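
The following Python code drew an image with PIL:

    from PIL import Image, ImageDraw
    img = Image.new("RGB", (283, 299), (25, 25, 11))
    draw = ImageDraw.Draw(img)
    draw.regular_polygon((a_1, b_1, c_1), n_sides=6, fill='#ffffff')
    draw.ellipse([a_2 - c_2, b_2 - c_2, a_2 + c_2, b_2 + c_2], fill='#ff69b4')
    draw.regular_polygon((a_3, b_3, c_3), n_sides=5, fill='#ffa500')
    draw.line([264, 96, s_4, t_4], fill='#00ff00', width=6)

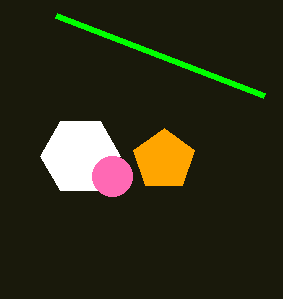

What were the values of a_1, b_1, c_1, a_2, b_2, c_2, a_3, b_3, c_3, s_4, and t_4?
a_1 = 80; b_1 = 156; c_1 = 40; a_2 = 112; b_2 = 176; c_2 = 20; a_3 = 164; b_3 = 160; c_3 = 32; s_4 = 56; t_4 = 16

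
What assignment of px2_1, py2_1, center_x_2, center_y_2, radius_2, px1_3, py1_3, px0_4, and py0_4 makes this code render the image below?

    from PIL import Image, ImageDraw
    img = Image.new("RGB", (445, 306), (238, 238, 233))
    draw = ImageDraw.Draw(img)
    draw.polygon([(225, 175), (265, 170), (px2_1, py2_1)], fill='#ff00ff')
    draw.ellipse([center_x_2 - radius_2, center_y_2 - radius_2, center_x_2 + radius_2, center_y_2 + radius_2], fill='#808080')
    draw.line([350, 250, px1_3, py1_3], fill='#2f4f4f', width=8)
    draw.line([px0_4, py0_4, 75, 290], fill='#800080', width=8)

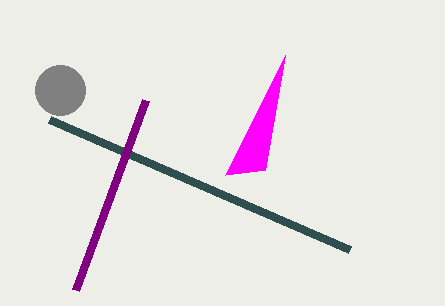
px2_1 = 285
py2_1 = 55
center_x_2 = 60
center_y_2 = 90
radius_2 = 25
px1_3 = 50
py1_3 = 120
px0_4 = 145
py0_4 = 100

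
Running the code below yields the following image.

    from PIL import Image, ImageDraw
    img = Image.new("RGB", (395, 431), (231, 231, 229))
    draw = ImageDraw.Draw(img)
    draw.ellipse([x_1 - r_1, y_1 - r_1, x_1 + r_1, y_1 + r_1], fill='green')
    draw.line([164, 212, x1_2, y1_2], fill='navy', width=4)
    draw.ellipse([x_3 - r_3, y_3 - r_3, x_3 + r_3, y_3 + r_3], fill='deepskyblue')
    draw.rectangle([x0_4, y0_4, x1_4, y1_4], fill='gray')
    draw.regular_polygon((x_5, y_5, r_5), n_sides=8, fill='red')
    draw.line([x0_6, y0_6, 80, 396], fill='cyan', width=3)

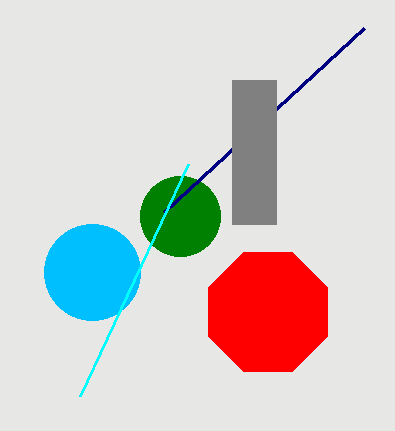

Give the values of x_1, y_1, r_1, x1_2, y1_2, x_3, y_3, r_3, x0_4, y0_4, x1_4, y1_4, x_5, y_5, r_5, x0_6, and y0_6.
x_1 = 180; y_1 = 216; r_1 = 40; x1_2 = 364; y1_2 = 28; x_3 = 92; y_3 = 272; r_3 = 48; x0_4 = 232; y0_4 = 80; x1_4 = 276; y1_4 = 224; x_5 = 268; y_5 = 312; r_5 = 64; x0_6 = 188; y0_6 = 164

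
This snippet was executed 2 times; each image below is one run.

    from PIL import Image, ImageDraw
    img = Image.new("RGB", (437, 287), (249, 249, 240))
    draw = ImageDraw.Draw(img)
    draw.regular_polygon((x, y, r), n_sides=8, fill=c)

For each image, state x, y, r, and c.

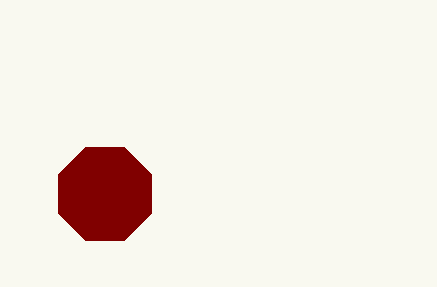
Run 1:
x = 105, y = 194, r = 50, c = 'maroon'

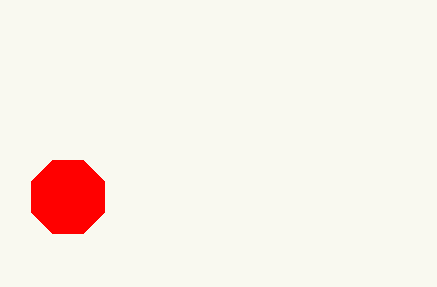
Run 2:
x = 68
y = 197
r = 40
c = 'red'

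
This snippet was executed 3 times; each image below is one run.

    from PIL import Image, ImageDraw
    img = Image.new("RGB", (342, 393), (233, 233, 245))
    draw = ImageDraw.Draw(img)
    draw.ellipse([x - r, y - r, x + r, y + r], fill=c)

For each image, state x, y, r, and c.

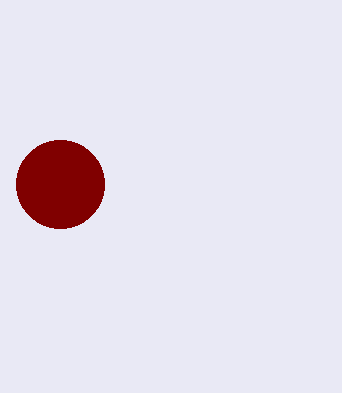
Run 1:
x = 60, y = 184, r = 44, c = 'maroon'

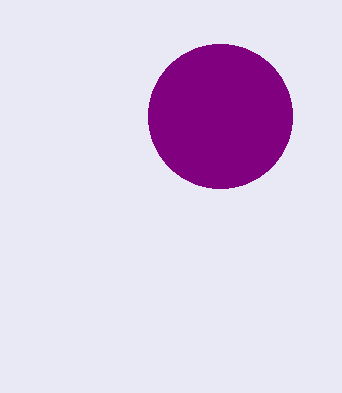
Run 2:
x = 220, y = 116, r = 72, c = 'purple'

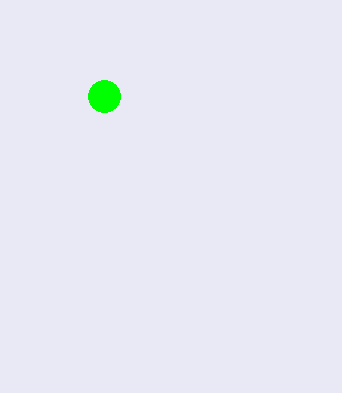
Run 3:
x = 104
y = 96
r = 16
c = 'lime'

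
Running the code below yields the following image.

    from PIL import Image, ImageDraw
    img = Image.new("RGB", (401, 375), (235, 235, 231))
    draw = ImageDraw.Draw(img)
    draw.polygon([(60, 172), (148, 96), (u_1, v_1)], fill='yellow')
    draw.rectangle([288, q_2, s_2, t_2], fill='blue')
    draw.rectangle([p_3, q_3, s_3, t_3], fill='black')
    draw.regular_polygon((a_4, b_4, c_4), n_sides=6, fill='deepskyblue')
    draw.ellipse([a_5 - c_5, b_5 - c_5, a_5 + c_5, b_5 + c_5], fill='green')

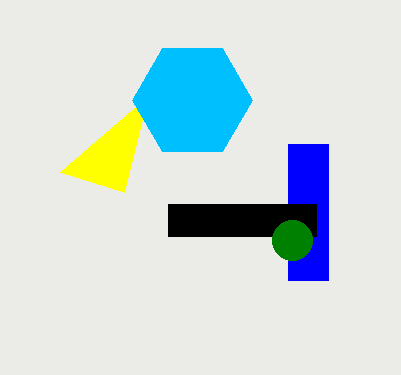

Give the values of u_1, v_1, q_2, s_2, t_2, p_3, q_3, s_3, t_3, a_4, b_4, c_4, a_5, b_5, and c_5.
u_1 = 124; v_1 = 192; q_2 = 144; s_2 = 328; t_2 = 280; p_3 = 168; q_3 = 204; s_3 = 316; t_3 = 236; a_4 = 192; b_4 = 100; c_4 = 60; a_5 = 292; b_5 = 240; c_5 = 20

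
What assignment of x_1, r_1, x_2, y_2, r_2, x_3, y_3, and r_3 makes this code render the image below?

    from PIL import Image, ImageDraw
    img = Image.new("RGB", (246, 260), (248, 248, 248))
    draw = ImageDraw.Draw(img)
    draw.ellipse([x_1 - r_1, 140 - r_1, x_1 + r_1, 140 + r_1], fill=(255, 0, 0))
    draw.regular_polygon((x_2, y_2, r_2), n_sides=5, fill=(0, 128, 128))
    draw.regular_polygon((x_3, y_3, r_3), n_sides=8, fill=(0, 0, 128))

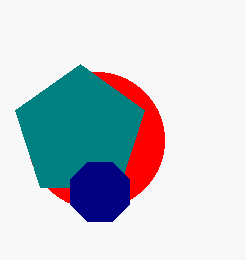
x_1 = 96, r_1 = 68, x_2 = 80, y_2 = 132, r_2 = 68, x_3 = 100, y_3 = 192, r_3 = 32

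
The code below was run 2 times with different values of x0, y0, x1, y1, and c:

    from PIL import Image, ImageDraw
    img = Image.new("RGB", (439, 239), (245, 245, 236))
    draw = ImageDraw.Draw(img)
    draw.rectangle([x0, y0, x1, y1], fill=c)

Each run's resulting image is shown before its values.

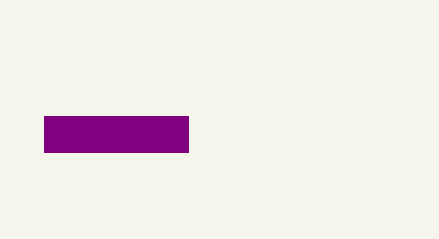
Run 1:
x0 = 44
y0 = 116
x1 = 188
y1 = 152
c = 'purple'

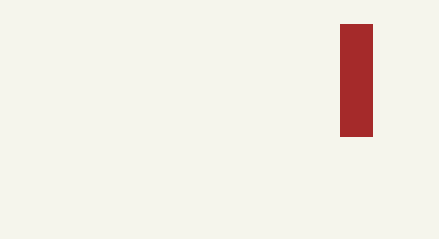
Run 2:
x0 = 340, y0 = 24, x1 = 372, y1 = 136, c = 'brown'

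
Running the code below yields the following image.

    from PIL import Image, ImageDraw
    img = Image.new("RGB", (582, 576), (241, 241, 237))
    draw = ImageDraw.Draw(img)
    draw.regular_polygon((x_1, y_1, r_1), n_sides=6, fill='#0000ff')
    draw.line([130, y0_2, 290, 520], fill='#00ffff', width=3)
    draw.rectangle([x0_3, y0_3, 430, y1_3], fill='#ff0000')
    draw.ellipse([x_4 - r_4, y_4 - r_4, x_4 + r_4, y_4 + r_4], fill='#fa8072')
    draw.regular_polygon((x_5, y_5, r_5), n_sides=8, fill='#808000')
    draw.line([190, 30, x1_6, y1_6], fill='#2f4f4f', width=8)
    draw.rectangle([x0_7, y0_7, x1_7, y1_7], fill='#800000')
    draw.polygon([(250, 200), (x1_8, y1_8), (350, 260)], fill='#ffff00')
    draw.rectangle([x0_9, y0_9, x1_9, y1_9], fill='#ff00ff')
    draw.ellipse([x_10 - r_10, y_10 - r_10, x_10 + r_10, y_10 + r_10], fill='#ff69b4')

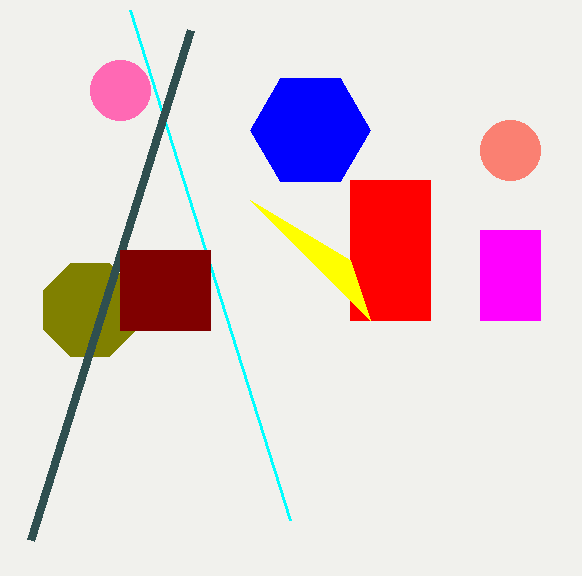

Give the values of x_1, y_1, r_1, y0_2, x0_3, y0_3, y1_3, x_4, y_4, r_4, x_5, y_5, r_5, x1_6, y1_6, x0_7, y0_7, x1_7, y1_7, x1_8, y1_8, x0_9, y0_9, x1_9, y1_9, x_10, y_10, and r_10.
x_1 = 310; y_1 = 130; r_1 = 60; y0_2 = 10; x0_3 = 350; y0_3 = 180; y1_3 = 320; x_4 = 510; y_4 = 150; r_4 = 30; x_5 = 90; y_5 = 310; r_5 = 50; x1_6 = 30; y1_6 = 540; x0_7 = 120; y0_7 = 250; x1_7 = 210; y1_7 = 330; x1_8 = 370; y1_8 = 320; x0_9 = 480; y0_9 = 230; x1_9 = 540; y1_9 = 320; x_10 = 120; y_10 = 90; r_10 = 30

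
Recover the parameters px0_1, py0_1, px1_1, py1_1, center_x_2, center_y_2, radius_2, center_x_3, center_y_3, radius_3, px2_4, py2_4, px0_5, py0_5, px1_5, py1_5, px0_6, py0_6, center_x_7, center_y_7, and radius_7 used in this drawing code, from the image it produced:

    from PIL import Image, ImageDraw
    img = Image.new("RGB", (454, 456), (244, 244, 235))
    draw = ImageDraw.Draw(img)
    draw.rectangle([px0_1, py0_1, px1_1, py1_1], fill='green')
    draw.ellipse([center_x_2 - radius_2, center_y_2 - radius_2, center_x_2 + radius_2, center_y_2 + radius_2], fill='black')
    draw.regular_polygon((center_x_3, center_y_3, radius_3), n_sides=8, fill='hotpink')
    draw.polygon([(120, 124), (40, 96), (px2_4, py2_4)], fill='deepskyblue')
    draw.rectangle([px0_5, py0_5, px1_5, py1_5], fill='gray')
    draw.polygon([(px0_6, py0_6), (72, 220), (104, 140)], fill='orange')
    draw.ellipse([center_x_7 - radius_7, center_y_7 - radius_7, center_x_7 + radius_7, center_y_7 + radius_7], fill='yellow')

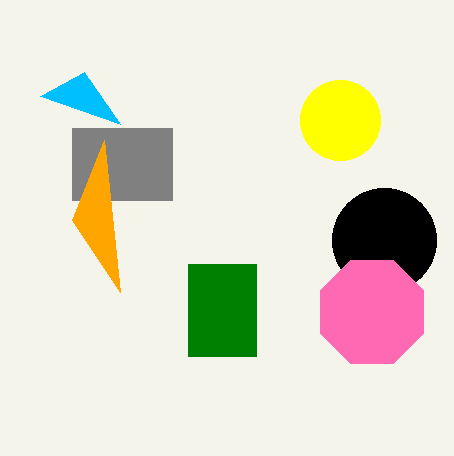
px0_1 = 188, py0_1 = 264, px1_1 = 256, py1_1 = 356, center_x_2 = 384, center_y_2 = 240, radius_2 = 52, center_x_3 = 372, center_y_3 = 312, radius_3 = 56, px2_4 = 84, py2_4 = 72, px0_5 = 72, py0_5 = 128, px1_5 = 172, py1_5 = 200, px0_6 = 120, py0_6 = 292, center_x_7 = 340, center_y_7 = 120, radius_7 = 40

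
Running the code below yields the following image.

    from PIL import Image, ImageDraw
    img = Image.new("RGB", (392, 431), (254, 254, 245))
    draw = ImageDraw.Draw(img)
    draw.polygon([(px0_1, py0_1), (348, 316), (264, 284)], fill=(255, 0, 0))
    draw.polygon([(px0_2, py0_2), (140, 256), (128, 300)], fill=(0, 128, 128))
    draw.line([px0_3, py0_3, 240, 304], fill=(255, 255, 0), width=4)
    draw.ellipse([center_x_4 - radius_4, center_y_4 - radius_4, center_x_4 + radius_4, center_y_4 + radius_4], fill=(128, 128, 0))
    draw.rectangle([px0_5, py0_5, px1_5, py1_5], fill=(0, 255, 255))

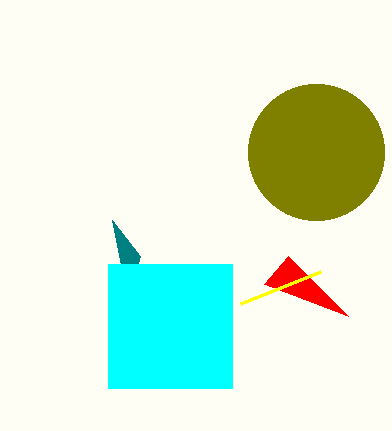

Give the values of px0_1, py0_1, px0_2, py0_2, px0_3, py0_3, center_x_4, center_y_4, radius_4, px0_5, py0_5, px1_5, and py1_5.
px0_1 = 288; py0_1 = 256; px0_2 = 112; py0_2 = 220; px0_3 = 320; py0_3 = 272; center_x_4 = 316; center_y_4 = 152; radius_4 = 68; px0_5 = 108; py0_5 = 264; px1_5 = 232; py1_5 = 388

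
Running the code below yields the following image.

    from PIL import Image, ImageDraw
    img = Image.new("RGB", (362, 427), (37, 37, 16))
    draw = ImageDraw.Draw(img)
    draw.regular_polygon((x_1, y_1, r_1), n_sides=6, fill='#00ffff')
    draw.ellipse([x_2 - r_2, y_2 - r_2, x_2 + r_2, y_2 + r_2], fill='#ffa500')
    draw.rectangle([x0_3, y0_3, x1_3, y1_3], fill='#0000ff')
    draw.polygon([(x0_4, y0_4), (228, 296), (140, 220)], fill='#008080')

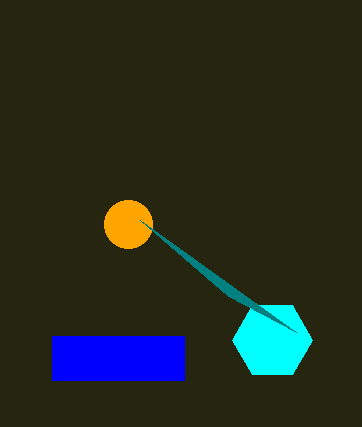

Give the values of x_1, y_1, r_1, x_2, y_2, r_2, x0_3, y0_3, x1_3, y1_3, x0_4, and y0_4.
x_1 = 272; y_1 = 340; r_1 = 40; x_2 = 128; y_2 = 224; r_2 = 24; x0_3 = 52; y0_3 = 336; x1_3 = 184; y1_3 = 380; x0_4 = 296; y0_4 = 332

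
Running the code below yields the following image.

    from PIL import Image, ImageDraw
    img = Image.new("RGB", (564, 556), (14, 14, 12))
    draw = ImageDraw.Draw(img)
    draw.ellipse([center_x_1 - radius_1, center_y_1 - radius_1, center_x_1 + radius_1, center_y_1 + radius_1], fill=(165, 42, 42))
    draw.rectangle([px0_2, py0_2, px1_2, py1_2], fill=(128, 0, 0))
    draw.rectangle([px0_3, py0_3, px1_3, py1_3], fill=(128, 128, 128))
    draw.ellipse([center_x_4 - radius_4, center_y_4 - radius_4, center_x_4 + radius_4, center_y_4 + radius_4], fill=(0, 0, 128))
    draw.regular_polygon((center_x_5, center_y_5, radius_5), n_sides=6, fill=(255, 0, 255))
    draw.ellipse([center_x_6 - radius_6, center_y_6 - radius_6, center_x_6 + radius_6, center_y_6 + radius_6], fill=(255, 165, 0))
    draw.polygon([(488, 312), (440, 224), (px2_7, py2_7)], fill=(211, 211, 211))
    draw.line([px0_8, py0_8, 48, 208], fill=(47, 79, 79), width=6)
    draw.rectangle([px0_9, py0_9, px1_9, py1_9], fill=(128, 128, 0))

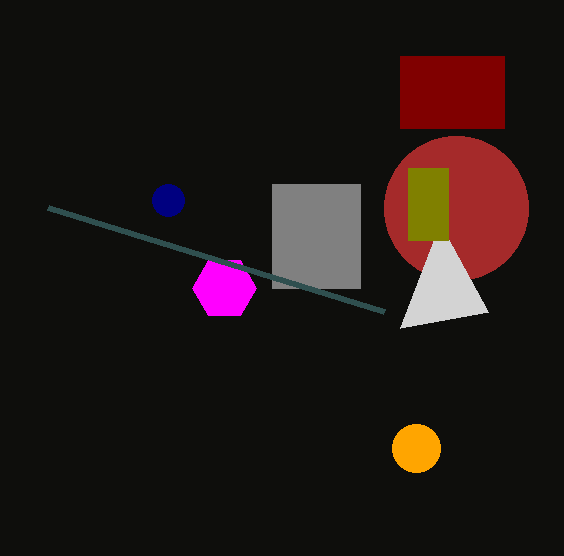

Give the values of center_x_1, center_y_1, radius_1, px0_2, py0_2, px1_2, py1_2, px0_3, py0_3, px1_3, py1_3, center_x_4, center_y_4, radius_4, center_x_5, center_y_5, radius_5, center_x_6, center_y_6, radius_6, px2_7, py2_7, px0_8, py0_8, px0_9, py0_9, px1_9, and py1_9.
center_x_1 = 456; center_y_1 = 208; radius_1 = 72; px0_2 = 400; py0_2 = 56; px1_2 = 504; py1_2 = 128; px0_3 = 272; py0_3 = 184; px1_3 = 360; py1_3 = 288; center_x_4 = 168; center_y_4 = 200; radius_4 = 16; center_x_5 = 224; center_y_5 = 288; radius_5 = 32; center_x_6 = 416; center_y_6 = 448; radius_6 = 24; px2_7 = 400; py2_7 = 328; px0_8 = 384; py0_8 = 312; px0_9 = 408; py0_9 = 168; px1_9 = 448; py1_9 = 240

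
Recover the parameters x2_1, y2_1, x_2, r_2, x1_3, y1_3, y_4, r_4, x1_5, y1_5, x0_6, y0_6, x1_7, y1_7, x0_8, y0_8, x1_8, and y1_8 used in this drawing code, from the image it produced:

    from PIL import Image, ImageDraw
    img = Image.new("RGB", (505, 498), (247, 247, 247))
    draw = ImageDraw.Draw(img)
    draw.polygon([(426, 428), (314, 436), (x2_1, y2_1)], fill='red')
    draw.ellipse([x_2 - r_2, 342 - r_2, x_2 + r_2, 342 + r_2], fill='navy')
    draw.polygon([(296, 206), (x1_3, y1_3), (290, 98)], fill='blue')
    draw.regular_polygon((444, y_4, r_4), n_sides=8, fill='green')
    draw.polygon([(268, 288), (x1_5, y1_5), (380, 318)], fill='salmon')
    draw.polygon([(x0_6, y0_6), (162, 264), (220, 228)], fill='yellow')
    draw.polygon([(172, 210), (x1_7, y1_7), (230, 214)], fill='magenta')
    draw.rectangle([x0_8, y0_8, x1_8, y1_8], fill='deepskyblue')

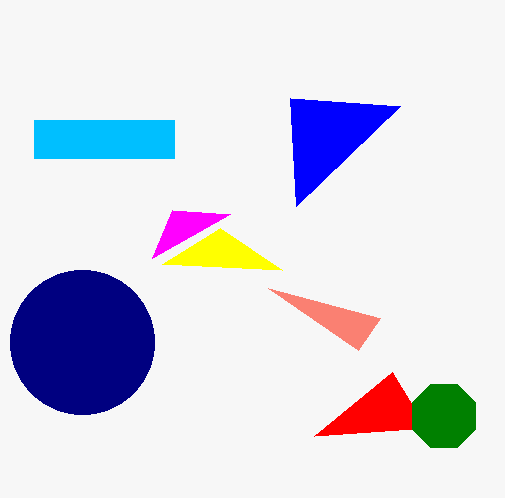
x2_1 = 392
y2_1 = 372
x_2 = 82
r_2 = 72
x1_3 = 400
y1_3 = 106
y_4 = 416
r_4 = 34
x1_5 = 358
y1_5 = 350
x0_6 = 282
y0_6 = 270
x1_7 = 152
y1_7 = 258
x0_8 = 34
y0_8 = 120
x1_8 = 174
y1_8 = 158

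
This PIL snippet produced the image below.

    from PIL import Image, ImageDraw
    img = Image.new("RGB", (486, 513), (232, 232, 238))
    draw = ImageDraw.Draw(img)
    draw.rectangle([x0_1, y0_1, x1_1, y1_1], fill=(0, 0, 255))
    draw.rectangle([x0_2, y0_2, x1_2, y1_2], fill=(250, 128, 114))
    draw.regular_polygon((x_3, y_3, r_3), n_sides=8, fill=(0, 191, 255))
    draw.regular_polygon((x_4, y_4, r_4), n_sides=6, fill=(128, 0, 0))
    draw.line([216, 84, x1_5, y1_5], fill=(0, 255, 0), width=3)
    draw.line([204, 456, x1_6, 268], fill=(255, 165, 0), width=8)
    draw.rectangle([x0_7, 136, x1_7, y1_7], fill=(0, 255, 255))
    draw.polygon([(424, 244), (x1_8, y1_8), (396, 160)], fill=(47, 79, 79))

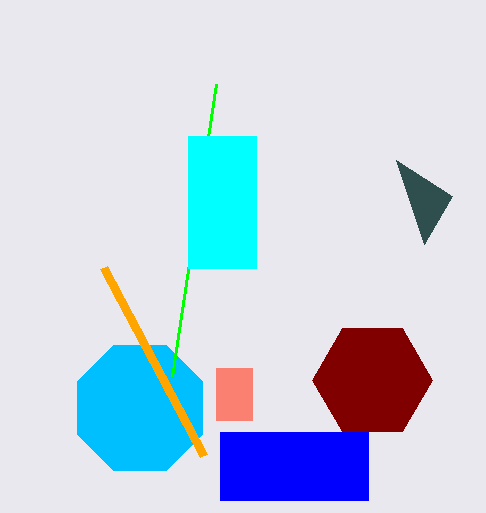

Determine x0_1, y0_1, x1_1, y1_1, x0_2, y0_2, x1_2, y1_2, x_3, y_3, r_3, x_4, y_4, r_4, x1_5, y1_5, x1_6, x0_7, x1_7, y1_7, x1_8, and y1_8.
x0_1 = 220
y0_1 = 432
x1_1 = 368
y1_1 = 500
x0_2 = 216
y0_2 = 368
x1_2 = 252
y1_2 = 420
x_3 = 140
y_3 = 408
r_3 = 68
x_4 = 372
y_4 = 380
r_4 = 60
x1_5 = 172
y1_5 = 376
x1_6 = 104
x0_7 = 188
x1_7 = 256
y1_7 = 268
x1_8 = 452
y1_8 = 196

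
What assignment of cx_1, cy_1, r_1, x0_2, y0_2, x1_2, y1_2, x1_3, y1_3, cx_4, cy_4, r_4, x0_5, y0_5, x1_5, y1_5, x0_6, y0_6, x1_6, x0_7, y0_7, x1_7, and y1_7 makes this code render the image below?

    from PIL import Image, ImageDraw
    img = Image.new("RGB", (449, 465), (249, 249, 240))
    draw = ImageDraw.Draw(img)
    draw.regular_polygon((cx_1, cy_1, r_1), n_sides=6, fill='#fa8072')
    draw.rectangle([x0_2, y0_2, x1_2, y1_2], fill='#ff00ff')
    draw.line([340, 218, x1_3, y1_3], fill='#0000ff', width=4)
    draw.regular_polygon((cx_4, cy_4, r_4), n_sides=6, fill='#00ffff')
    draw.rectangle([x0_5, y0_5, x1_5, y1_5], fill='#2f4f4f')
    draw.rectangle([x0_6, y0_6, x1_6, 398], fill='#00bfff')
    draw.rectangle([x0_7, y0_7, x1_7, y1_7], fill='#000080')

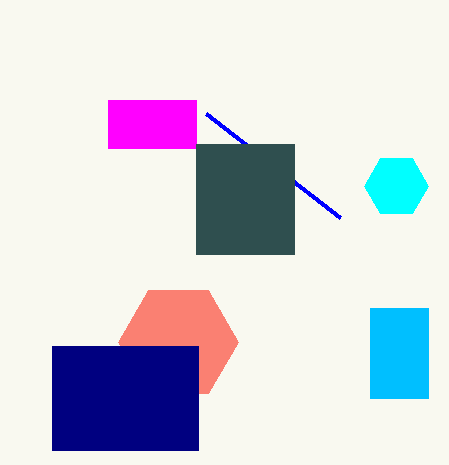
cx_1 = 178
cy_1 = 342
r_1 = 60
x0_2 = 108
y0_2 = 100
x1_2 = 196
y1_2 = 148
x1_3 = 206
y1_3 = 114
cx_4 = 396
cy_4 = 186
r_4 = 32
x0_5 = 196
y0_5 = 144
x1_5 = 294
y1_5 = 254
x0_6 = 370
y0_6 = 308
x1_6 = 428
x0_7 = 52
y0_7 = 346
x1_7 = 198
y1_7 = 450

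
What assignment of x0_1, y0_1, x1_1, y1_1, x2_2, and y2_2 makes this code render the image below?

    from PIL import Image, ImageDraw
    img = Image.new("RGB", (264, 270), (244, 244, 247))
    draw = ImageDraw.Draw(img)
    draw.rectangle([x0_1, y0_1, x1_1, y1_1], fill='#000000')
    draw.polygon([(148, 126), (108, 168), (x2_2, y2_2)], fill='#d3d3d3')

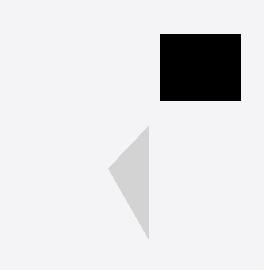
x0_1 = 160; y0_1 = 34; x1_1 = 240; y1_1 = 100; x2_2 = 148; y2_2 = 238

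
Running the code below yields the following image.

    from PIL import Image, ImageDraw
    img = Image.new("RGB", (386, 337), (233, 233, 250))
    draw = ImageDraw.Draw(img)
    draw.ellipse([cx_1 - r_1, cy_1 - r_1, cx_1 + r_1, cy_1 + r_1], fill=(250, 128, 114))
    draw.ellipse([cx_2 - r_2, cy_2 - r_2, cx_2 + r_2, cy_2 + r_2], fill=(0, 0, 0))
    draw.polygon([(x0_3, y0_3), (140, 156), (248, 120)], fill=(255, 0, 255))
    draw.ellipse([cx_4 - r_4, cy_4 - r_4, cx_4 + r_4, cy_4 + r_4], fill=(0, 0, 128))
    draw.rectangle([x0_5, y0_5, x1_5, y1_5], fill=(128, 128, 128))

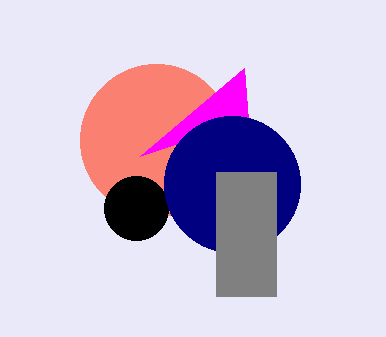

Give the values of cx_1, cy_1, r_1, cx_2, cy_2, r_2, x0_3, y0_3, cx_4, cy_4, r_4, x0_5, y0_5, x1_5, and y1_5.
cx_1 = 156, cy_1 = 140, r_1 = 76, cx_2 = 136, cy_2 = 208, r_2 = 32, x0_3 = 244, y0_3 = 68, cx_4 = 232, cy_4 = 184, r_4 = 68, x0_5 = 216, y0_5 = 172, x1_5 = 276, y1_5 = 296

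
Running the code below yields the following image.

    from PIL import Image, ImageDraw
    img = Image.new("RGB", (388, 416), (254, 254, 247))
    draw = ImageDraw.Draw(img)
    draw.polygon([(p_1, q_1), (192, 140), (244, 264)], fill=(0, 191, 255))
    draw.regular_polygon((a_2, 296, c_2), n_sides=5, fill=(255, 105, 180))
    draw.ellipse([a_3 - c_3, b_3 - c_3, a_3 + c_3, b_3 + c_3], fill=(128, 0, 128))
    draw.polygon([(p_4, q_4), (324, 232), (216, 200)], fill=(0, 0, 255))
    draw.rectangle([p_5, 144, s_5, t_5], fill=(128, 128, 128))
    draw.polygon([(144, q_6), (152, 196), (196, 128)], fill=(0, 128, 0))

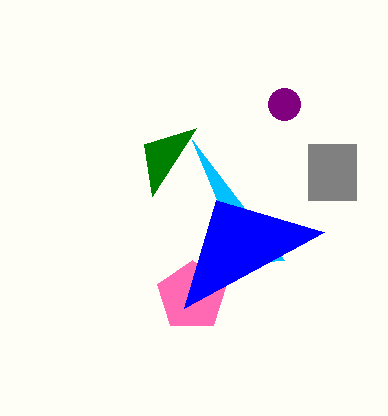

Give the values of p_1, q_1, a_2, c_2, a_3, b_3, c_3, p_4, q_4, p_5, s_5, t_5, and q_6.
p_1 = 284; q_1 = 260; a_2 = 192; c_2 = 36; a_3 = 284; b_3 = 104; c_3 = 16; p_4 = 184; q_4 = 308; p_5 = 308; s_5 = 356; t_5 = 200; q_6 = 144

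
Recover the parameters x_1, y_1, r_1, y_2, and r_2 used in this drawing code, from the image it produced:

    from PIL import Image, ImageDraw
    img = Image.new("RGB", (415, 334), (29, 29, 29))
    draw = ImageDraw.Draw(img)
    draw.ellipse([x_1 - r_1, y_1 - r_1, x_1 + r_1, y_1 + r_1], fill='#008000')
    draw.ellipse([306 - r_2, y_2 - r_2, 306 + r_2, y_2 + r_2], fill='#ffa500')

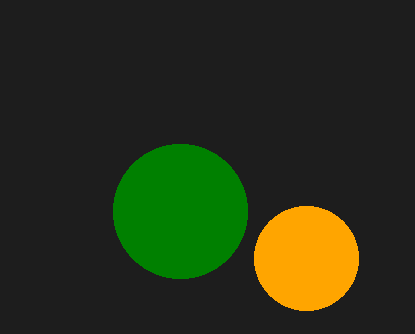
x_1 = 180; y_1 = 211; r_1 = 67; y_2 = 258; r_2 = 52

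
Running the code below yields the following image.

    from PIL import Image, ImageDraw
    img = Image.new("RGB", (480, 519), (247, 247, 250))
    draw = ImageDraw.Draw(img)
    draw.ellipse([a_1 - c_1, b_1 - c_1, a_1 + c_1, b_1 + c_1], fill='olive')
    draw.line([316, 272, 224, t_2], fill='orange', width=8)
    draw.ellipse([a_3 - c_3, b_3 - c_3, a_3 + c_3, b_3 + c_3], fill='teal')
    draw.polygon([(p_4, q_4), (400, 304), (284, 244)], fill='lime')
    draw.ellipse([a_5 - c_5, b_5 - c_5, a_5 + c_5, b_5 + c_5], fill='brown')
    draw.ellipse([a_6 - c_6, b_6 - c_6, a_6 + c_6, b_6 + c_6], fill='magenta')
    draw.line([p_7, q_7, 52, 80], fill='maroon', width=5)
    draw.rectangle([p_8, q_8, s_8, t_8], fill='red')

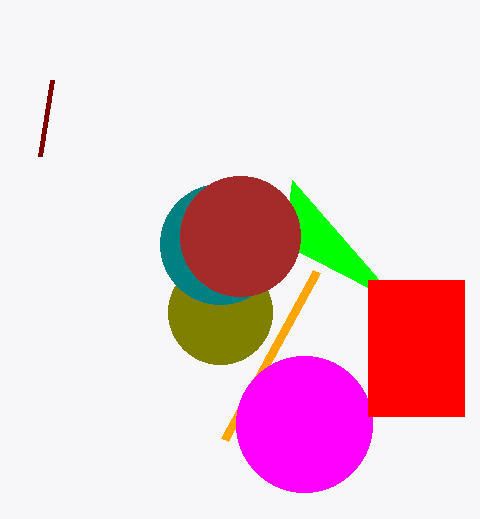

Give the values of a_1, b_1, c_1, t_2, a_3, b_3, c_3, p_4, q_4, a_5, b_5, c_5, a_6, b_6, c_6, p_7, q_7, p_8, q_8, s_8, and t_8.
a_1 = 220, b_1 = 312, c_1 = 52, t_2 = 440, a_3 = 220, b_3 = 244, c_3 = 60, p_4 = 292, q_4 = 180, a_5 = 240, b_5 = 236, c_5 = 60, a_6 = 304, b_6 = 424, c_6 = 68, p_7 = 40, q_7 = 156, p_8 = 368, q_8 = 280, s_8 = 464, t_8 = 416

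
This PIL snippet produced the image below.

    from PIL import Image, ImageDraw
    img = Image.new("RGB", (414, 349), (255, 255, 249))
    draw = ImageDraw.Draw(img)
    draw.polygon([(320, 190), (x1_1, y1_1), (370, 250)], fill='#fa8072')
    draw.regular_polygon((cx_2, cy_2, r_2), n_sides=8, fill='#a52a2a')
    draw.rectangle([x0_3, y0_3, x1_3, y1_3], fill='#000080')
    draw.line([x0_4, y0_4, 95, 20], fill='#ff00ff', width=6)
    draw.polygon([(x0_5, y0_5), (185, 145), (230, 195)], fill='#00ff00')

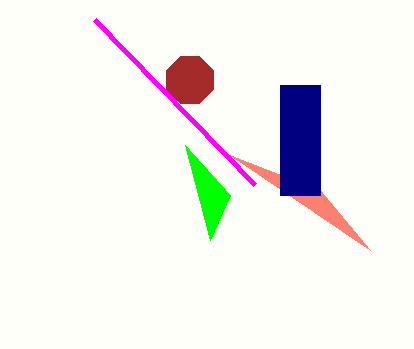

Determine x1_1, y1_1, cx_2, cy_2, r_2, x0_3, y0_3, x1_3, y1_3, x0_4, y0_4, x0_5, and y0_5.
x1_1 = 230; y1_1 = 155; cx_2 = 190; cy_2 = 80; r_2 = 25; x0_3 = 280; y0_3 = 85; x1_3 = 320; y1_3 = 195; x0_4 = 255; y0_4 = 185; x0_5 = 210; y0_5 = 240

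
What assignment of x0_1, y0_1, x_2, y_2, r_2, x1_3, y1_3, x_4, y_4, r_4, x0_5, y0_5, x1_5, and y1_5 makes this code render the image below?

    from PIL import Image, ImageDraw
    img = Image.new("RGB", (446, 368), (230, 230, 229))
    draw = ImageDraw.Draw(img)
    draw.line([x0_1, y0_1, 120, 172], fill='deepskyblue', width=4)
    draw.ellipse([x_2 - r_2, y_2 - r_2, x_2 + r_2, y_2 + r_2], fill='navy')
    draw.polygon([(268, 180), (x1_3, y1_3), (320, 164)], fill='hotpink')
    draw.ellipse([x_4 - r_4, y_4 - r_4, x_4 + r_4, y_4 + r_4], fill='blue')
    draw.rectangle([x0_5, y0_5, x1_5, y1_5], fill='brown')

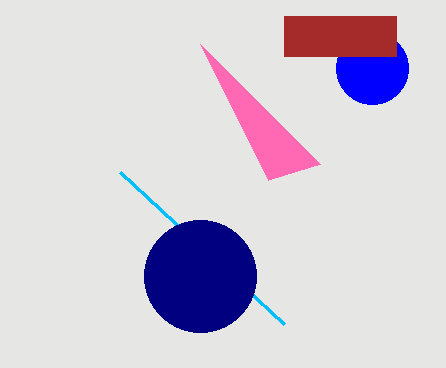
x0_1 = 284; y0_1 = 324; x_2 = 200; y_2 = 276; r_2 = 56; x1_3 = 200; y1_3 = 44; x_4 = 372; y_4 = 68; r_4 = 36; x0_5 = 284; y0_5 = 16; x1_5 = 396; y1_5 = 56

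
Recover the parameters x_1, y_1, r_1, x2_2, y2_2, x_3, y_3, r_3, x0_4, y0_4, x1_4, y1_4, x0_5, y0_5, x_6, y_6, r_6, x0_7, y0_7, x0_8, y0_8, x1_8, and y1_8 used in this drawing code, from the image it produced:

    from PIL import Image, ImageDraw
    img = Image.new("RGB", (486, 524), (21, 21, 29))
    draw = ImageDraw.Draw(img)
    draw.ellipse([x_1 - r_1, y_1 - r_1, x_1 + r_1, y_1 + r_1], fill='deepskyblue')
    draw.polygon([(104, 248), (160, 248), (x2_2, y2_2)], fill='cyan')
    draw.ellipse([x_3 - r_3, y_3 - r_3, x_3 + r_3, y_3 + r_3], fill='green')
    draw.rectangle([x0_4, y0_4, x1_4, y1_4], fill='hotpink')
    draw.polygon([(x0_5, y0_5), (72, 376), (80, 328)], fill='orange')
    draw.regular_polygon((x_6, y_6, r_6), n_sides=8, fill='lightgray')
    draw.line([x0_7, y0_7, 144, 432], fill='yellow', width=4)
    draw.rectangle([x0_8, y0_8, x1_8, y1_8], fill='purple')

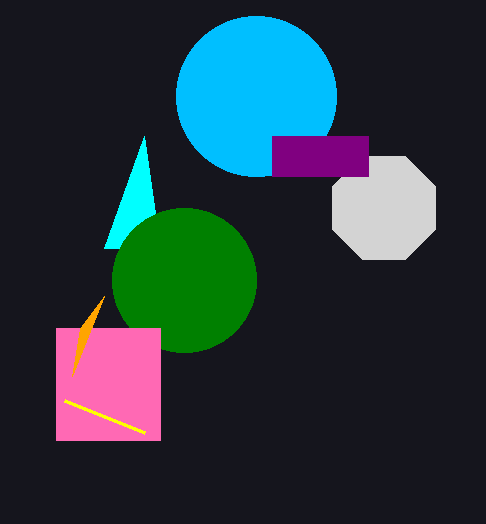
x_1 = 256, y_1 = 96, r_1 = 80, x2_2 = 144, y2_2 = 136, x_3 = 184, y_3 = 280, r_3 = 72, x0_4 = 56, y0_4 = 328, x1_4 = 160, y1_4 = 440, x0_5 = 104, y0_5 = 296, x_6 = 384, y_6 = 208, r_6 = 56, x0_7 = 64, y0_7 = 400, x0_8 = 272, y0_8 = 136, x1_8 = 368, y1_8 = 176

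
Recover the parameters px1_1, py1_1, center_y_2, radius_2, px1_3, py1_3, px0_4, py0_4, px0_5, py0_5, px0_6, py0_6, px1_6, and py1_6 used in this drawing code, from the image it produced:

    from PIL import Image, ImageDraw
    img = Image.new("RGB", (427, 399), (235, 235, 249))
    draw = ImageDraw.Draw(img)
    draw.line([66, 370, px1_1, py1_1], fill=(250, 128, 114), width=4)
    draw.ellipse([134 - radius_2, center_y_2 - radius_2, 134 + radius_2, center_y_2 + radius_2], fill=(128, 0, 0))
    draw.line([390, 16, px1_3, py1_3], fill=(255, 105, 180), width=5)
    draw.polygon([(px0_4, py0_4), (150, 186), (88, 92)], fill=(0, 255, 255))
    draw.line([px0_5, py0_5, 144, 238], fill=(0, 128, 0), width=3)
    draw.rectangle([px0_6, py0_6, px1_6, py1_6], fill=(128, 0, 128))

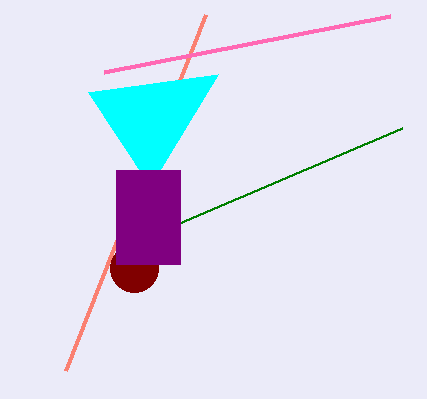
px1_1 = 206
py1_1 = 14
center_y_2 = 268
radius_2 = 24
px1_3 = 104
py1_3 = 72
px0_4 = 218
py0_4 = 74
px0_5 = 402
py0_5 = 128
px0_6 = 116
py0_6 = 170
px1_6 = 180
py1_6 = 264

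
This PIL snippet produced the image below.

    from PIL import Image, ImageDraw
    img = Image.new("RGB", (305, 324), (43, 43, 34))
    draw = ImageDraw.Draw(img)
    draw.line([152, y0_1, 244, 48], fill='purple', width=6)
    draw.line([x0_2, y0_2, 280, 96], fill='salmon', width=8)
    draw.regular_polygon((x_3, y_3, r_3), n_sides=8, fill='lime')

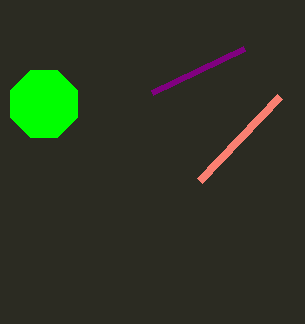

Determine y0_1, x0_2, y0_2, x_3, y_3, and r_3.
y0_1 = 92
x0_2 = 200
y0_2 = 180
x_3 = 44
y_3 = 104
r_3 = 36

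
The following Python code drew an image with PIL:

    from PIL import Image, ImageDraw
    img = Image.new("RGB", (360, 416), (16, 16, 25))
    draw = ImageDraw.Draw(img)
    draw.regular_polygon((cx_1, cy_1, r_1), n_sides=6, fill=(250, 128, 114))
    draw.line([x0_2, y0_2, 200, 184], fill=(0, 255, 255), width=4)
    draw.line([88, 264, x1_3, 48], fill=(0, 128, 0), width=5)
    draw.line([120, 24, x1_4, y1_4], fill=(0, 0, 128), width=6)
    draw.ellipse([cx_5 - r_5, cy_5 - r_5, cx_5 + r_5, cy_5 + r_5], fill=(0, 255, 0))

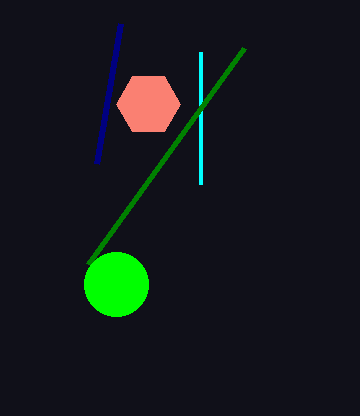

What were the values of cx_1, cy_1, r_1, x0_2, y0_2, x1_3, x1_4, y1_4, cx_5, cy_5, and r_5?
cx_1 = 148; cy_1 = 104; r_1 = 32; x0_2 = 200; y0_2 = 52; x1_3 = 244; x1_4 = 96; y1_4 = 164; cx_5 = 116; cy_5 = 284; r_5 = 32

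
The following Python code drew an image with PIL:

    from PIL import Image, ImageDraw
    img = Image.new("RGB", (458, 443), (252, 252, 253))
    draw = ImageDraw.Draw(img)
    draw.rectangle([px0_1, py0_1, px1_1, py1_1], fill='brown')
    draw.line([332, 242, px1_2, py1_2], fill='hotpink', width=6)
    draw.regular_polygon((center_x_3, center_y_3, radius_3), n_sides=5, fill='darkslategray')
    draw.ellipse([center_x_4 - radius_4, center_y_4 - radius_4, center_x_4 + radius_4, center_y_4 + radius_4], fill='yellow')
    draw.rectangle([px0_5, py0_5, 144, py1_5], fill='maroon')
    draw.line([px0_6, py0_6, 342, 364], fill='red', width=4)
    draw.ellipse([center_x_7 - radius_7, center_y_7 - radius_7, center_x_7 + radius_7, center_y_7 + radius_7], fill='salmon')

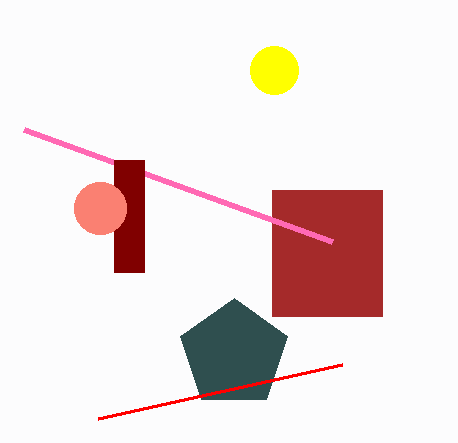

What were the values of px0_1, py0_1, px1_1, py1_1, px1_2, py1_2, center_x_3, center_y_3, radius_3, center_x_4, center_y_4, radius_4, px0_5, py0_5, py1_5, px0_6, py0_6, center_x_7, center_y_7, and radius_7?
px0_1 = 272
py0_1 = 190
px1_1 = 382
py1_1 = 316
px1_2 = 24
py1_2 = 130
center_x_3 = 234
center_y_3 = 354
radius_3 = 56
center_x_4 = 274
center_y_4 = 70
radius_4 = 24
px0_5 = 114
py0_5 = 160
py1_5 = 272
px0_6 = 98
py0_6 = 418
center_x_7 = 100
center_y_7 = 208
radius_7 = 26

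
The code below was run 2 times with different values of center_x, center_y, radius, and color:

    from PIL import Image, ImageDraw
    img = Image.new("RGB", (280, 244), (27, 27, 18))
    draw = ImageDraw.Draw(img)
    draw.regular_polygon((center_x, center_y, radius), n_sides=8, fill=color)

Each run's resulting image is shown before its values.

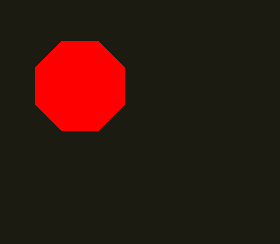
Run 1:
center_x = 80, center_y = 86, radius = 48, color = 'red'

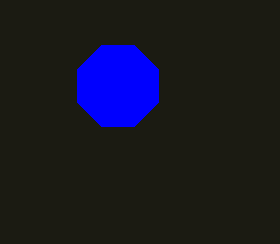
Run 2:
center_x = 118; center_y = 86; radius = 44; color = 'blue'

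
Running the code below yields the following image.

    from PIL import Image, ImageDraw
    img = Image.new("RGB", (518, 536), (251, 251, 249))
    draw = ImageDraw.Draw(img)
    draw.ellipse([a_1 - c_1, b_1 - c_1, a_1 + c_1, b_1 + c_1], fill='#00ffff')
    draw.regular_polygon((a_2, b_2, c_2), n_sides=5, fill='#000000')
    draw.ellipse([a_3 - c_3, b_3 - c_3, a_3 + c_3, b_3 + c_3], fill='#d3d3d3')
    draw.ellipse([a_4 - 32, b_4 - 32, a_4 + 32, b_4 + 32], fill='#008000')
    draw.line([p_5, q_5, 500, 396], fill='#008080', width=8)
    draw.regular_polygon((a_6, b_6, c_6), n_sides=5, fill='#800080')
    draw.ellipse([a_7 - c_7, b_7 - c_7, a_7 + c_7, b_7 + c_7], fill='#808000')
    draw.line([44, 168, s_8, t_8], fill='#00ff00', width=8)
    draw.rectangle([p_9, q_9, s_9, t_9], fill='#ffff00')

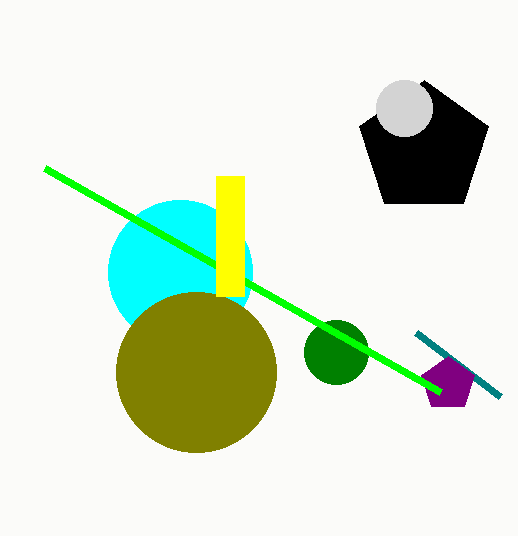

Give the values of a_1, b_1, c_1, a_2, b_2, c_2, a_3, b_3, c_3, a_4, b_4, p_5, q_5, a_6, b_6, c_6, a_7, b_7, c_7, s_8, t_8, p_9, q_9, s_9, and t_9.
a_1 = 180
b_1 = 272
c_1 = 72
a_2 = 424
b_2 = 148
c_2 = 68
a_3 = 404
b_3 = 108
c_3 = 28
a_4 = 336
b_4 = 352
p_5 = 416
q_5 = 332
a_6 = 448
b_6 = 384
c_6 = 28
a_7 = 196
b_7 = 372
c_7 = 80
s_8 = 440
t_8 = 392
p_9 = 216
q_9 = 176
s_9 = 244
t_9 = 296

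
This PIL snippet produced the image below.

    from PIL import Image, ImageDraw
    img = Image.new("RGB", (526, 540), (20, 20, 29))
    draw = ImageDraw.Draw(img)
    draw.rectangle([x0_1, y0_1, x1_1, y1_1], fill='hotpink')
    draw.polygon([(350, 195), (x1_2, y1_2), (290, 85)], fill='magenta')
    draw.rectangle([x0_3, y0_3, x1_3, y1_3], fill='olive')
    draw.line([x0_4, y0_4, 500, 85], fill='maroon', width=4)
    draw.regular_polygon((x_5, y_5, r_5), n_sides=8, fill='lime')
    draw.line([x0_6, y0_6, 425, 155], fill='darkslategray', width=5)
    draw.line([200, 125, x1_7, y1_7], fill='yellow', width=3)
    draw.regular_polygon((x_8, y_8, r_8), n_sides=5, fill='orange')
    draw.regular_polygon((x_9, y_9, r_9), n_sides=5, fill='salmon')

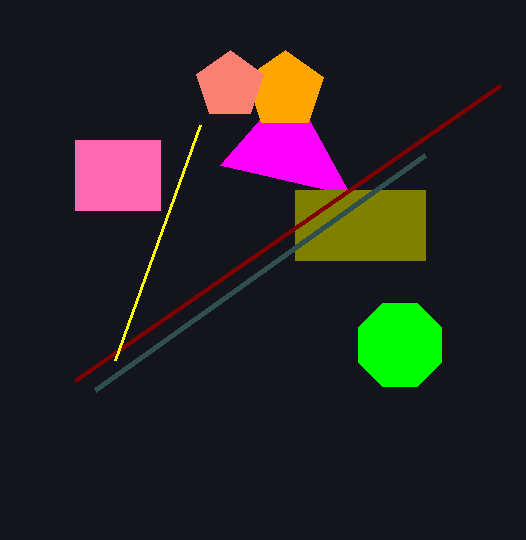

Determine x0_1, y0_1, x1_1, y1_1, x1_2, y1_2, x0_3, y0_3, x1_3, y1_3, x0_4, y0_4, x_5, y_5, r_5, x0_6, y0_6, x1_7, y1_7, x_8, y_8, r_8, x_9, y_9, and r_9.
x0_1 = 75; y0_1 = 140; x1_1 = 160; y1_1 = 210; x1_2 = 220; y1_2 = 165; x0_3 = 295; y0_3 = 190; x1_3 = 425; y1_3 = 260; x0_4 = 75; y0_4 = 380; x_5 = 400; y_5 = 345; r_5 = 45; x0_6 = 95; y0_6 = 390; x1_7 = 115; y1_7 = 360; x_8 = 285; y_8 = 90; r_8 = 40; x_9 = 230; y_9 = 85; r_9 = 35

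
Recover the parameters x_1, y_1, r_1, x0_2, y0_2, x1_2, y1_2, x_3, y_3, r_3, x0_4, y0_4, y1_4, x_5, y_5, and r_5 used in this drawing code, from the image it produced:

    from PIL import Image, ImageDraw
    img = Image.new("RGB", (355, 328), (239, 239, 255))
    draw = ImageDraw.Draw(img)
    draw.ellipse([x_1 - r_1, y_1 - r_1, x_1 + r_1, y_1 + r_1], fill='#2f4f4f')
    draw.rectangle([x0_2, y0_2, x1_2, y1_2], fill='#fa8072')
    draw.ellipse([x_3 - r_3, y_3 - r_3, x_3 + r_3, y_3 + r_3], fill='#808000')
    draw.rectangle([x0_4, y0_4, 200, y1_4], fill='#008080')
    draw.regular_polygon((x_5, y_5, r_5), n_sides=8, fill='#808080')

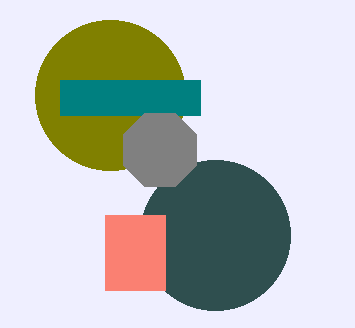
x_1 = 215; y_1 = 235; r_1 = 75; x0_2 = 105; y0_2 = 215; x1_2 = 165; y1_2 = 290; x_3 = 110; y_3 = 95; r_3 = 75; x0_4 = 60; y0_4 = 80; y1_4 = 115; x_5 = 160; y_5 = 150; r_5 = 40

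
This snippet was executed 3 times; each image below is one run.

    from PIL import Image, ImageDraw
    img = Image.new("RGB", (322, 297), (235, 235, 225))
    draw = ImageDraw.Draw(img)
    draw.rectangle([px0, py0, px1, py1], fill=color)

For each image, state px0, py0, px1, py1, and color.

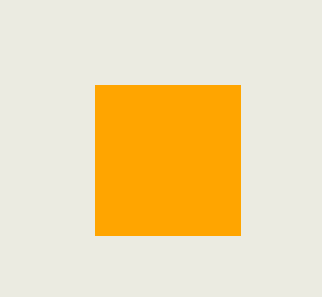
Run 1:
px0 = 95
py0 = 85
px1 = 240
py1 = 235
color = 'orange'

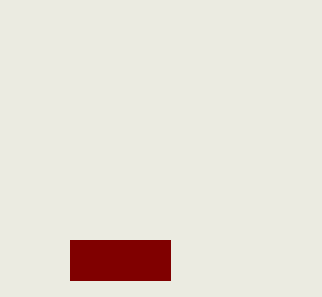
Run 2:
px0 = 70
py0 = 240
px1 = 170
py1 = 280
color = 'maroon'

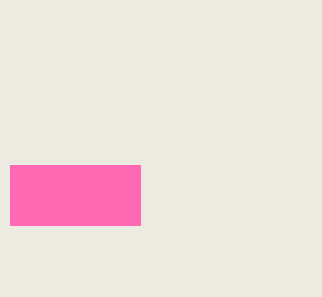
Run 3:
px0 = 10
py0 = 165
px1 = 140
py1 = 225
color = 'hotpink'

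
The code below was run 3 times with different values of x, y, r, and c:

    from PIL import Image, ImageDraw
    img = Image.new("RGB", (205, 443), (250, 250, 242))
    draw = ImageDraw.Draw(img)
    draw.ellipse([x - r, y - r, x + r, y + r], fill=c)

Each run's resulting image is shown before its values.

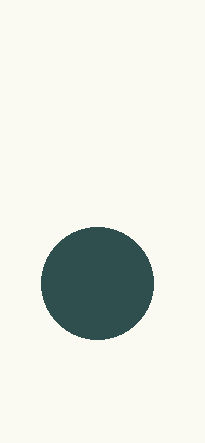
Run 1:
x = 97; y = 283; r = 56; c = 'darkslategray'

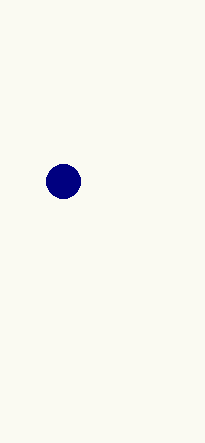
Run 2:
x = 63; y = 181; r = 17; c = 'navy'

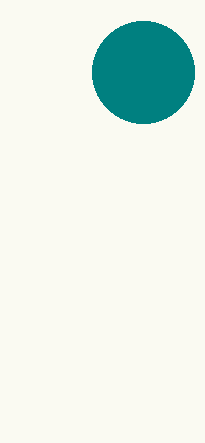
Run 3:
x = 143, y = 72, r = 51, c = 'teal'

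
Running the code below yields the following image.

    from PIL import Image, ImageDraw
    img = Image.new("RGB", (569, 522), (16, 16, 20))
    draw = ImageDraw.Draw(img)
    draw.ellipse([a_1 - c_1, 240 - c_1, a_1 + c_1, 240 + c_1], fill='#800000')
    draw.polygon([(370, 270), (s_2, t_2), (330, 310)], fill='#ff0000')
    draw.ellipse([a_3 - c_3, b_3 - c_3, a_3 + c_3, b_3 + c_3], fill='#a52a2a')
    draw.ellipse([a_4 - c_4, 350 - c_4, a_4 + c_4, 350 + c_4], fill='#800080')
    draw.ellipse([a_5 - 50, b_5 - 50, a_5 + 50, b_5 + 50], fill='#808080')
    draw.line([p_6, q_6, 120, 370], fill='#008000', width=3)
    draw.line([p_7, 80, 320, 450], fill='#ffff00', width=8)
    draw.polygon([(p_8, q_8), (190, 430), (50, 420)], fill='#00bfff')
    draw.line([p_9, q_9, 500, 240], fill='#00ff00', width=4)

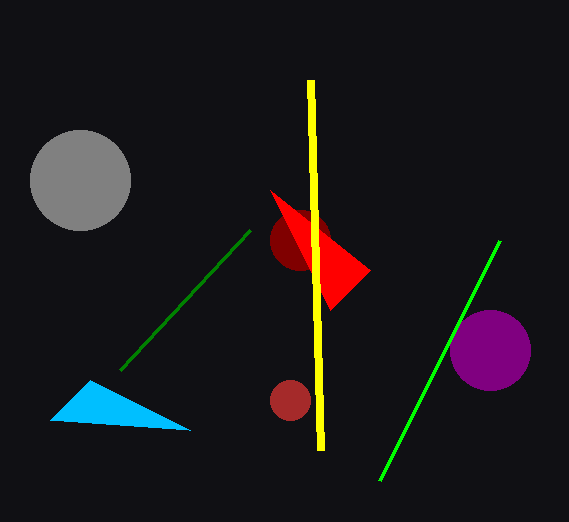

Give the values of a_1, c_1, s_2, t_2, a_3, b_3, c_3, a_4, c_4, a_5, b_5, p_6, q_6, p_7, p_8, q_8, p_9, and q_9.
a_1 = 300, c_1 = 30, s_2 = 270, t_2 = 190, a_3 = 290, b_3 = 400, c_3 = 20, a_4 = 490, c_4 = 40, a_5 = 80, b_5 = 180, p_6 = 250, q_6 = 230, p_7 = 310, p_8 = 90, q_8 = 380, p_9 = 380, q_9 = 480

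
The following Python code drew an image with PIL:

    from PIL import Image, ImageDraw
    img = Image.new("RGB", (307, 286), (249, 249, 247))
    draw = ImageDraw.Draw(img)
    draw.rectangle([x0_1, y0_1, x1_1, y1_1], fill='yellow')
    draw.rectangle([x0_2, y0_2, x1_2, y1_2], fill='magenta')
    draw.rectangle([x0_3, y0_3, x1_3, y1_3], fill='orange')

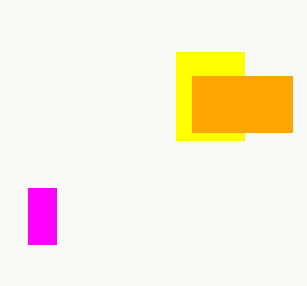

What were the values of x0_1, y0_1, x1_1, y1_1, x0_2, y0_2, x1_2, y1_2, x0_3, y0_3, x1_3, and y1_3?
x0_1 = 176; y0_1 = 52; x1_1 = 244; y1_1 = 140; x0_2 = 28; y0_2 = 188; x1_2 = 56; y1_2 = 244; x0_3 = 192; y0_3 = 76; x1_3 = 292; y1_3 = 132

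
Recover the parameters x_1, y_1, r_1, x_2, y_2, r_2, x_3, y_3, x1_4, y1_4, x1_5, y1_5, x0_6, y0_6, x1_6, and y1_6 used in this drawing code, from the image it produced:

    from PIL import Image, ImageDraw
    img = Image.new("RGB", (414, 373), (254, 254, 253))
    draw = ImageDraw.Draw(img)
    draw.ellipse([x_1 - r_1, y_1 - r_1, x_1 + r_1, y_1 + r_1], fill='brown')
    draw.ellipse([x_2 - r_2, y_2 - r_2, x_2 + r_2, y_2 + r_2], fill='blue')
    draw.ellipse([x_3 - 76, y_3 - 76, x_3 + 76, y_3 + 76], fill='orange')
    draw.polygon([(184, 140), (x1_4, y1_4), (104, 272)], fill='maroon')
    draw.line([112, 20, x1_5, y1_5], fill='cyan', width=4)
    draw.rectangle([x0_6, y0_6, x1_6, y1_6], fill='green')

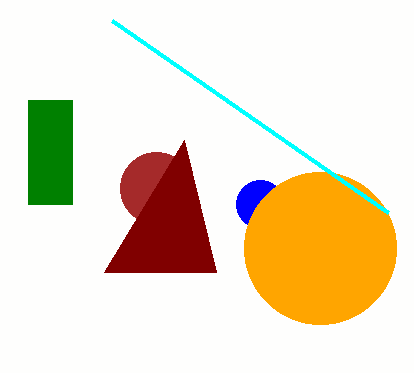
x_1 = 156, y_1 = 188, r_1 = 36, x_2 = 260, y_2 = 204, r_2 = 24, x_3 = 320, y_3 = 248, x1_4 = 216, y1_4 = 272, x1_5 = 388, y1_5 = 212, x0_6 = 28, y0_6 = 100, x1_6 = 72, y1_6 = 204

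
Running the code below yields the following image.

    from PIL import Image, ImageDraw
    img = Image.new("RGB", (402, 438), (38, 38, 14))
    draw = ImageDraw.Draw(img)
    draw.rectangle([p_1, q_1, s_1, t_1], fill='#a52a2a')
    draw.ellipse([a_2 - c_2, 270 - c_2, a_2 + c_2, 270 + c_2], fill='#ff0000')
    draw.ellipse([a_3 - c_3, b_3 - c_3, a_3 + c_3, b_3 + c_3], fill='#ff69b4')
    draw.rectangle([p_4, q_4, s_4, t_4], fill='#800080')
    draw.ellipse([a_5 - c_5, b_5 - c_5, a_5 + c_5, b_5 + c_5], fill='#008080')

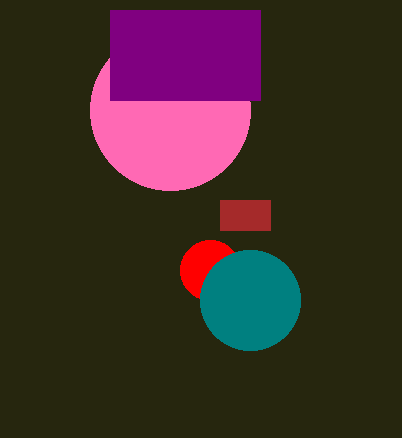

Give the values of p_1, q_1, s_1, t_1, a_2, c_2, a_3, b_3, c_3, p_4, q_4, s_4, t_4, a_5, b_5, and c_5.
p_1 = 220, q_1 = 200, s_1 = 270, t_1 = 230, a_2 = 210, c_2 = 30, a_3 = 170, b_3 = 110, c_3 = 80, p_4 = 110, q_4 = 10, s_4 = 260, t_4 = 100, a_5 = 250, b_5 = 300, c_5 = 50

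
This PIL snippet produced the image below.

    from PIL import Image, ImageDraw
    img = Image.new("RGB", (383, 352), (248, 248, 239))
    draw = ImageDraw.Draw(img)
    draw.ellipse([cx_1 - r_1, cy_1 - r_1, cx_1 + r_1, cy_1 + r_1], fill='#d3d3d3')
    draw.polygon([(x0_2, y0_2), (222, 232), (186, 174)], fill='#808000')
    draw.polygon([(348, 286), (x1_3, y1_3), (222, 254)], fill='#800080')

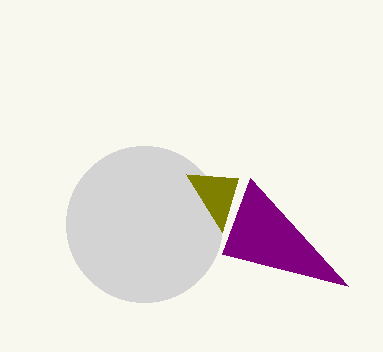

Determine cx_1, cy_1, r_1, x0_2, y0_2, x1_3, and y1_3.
cx_1 = 144
cy_1 = 224
r_1 = 78
x0_2 = 238
y0_2 = 178
x1_3 = 250
y1_3 = 178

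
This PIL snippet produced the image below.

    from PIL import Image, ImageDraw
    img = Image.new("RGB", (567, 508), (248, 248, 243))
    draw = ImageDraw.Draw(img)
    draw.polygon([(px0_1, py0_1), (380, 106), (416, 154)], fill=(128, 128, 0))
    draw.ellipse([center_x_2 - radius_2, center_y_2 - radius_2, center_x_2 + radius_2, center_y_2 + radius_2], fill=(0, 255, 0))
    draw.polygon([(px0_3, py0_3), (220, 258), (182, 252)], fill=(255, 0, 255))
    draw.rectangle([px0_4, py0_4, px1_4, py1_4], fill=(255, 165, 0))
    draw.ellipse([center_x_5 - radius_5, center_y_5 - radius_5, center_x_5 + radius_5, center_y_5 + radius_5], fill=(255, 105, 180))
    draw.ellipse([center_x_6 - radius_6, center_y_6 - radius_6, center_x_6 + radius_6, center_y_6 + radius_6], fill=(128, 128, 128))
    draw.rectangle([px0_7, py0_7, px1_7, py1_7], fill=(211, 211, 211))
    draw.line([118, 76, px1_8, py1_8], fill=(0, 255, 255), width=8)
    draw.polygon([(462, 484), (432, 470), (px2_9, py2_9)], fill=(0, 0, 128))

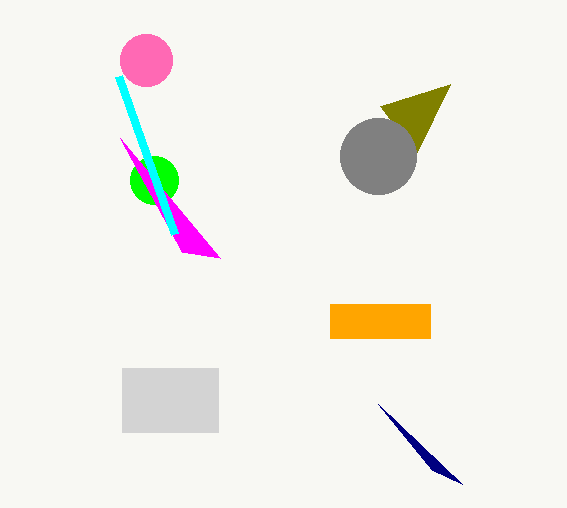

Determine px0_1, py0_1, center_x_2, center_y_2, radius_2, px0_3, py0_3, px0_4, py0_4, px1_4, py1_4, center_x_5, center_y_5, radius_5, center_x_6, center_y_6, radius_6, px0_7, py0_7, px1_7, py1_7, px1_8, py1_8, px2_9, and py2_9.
px0_1 = 450, py0_1 = 84, center_x_2 = 154, center_y_2 = 180, radius_2 = 24, px0_3 = 120, py0_3 = 138, px0_4 = 330, py0_4 = 304, px1_4 = 430, py1_4 = 338, center_x_5 = 146, center_y_5 = 60, radius_5 = 26, center_x_6 = 378, center_y_6 = 156, radius_6 = 38, px0_7 = 122, py0_7 = 368, px1_7 = 218, py1_7 = 432, px1_8 = 174, py1_8 = 234, px2_9 = 378, py2_9 = 404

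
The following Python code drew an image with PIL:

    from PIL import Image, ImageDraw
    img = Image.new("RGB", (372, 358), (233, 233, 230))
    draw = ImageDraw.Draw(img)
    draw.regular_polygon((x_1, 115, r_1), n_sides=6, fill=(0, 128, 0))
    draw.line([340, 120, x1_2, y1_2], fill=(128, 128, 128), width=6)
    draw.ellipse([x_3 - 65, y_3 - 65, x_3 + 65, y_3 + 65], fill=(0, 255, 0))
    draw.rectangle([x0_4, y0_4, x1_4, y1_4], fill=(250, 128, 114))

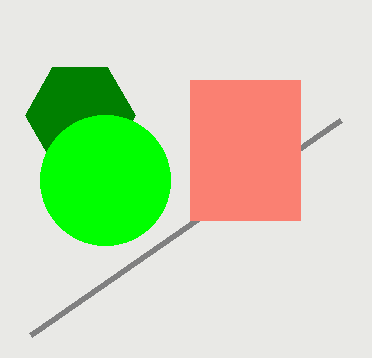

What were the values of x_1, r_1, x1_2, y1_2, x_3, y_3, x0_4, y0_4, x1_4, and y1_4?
x_1 = 80
r_1 = 55
x1_2 = 30
y1_2 = 335
x_3 = 105
y_3 = 180
x0_4 = 190
y0_4 = 80
x1_4 = 300
y1_4 = 220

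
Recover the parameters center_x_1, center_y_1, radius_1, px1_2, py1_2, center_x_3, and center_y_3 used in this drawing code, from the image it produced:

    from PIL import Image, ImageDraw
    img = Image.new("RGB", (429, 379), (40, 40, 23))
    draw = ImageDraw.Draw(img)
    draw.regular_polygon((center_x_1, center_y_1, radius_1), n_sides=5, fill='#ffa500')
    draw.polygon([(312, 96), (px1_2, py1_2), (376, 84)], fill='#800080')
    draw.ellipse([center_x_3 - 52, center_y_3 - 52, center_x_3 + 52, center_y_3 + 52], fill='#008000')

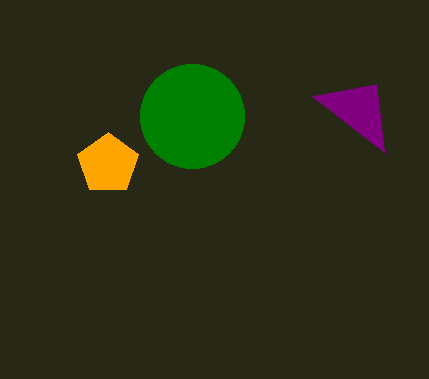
center_x_1 = 108
center_y_1 = 164
radius_1 = 32
px1_2 = 384
py1_2 = 152
center_x_3 = 192
center_y_3 = 116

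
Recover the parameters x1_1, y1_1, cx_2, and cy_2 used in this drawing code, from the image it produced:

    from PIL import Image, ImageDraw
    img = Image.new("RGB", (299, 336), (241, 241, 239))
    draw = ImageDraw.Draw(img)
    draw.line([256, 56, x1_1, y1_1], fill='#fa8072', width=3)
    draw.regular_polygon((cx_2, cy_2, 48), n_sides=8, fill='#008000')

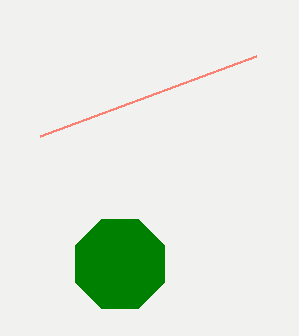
x1_1 = 40, y1_1 = 136, cx_2 = 120, cy_2 = 264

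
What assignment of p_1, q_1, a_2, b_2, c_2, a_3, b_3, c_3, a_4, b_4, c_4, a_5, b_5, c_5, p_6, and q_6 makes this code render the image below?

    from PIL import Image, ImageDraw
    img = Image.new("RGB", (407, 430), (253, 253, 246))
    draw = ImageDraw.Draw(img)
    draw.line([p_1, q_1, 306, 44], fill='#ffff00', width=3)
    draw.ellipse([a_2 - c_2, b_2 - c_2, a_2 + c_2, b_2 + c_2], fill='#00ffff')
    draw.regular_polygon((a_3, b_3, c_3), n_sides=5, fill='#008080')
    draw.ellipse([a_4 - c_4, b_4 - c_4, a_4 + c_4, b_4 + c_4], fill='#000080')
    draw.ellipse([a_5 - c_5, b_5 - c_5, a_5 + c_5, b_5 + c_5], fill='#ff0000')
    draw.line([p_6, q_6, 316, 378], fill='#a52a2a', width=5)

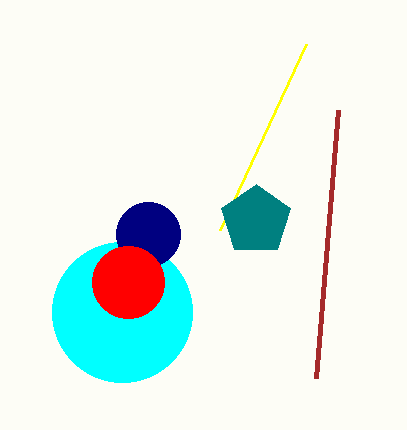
p_1 = 220, q_1 = 230, a_2 = 122, b_2 = 312, c_2 = 70, a_3 = 256, b_3 = 220, c_3 = 36, a_4 = 148, b_4 = 234, c_4 = 32, a_5 = 128, b_5 = 282, c_5 = 36, p_6 = 338, q_6 = 110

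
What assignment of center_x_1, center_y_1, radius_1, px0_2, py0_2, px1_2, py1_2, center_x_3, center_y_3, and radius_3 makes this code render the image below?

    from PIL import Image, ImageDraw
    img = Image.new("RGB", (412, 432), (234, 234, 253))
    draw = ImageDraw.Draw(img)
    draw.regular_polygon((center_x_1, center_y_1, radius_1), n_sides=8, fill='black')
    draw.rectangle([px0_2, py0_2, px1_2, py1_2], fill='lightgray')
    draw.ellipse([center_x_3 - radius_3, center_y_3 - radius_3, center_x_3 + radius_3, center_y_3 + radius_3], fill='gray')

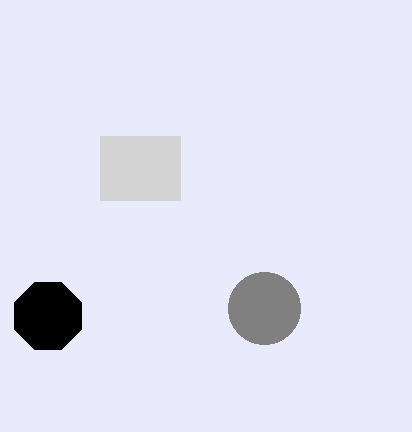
center_x_1 = 48; center_y_1 = 316; radius_1 = 36; px0_2 = 100; py0_2 = 136; px1_2 = 180; py1_2 = 200; center_x_3 = 264; center_y_3 = 308; radius_3 = 36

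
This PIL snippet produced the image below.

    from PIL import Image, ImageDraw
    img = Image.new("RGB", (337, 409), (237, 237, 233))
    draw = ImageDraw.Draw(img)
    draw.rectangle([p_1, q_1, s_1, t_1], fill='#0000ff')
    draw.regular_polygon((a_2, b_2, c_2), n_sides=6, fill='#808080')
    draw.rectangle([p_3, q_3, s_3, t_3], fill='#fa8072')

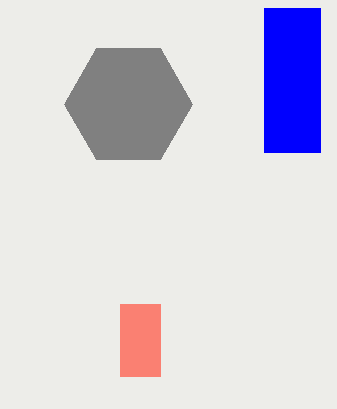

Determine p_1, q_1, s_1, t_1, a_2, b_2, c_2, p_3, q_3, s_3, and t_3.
p_1 = 264; q_1 = 8; s_1 = 320; t_1 = 152; a_2 = 128; b_2 = 104; c_2 = 64; p_3 = 120; q_3 = 304; s_3 = 160; t_3 = 376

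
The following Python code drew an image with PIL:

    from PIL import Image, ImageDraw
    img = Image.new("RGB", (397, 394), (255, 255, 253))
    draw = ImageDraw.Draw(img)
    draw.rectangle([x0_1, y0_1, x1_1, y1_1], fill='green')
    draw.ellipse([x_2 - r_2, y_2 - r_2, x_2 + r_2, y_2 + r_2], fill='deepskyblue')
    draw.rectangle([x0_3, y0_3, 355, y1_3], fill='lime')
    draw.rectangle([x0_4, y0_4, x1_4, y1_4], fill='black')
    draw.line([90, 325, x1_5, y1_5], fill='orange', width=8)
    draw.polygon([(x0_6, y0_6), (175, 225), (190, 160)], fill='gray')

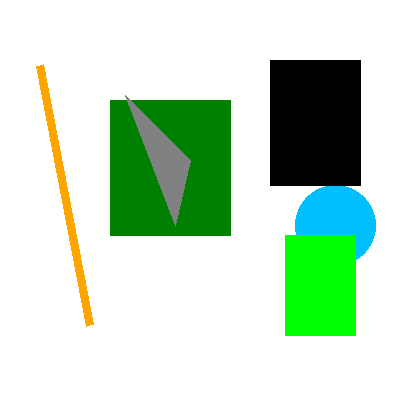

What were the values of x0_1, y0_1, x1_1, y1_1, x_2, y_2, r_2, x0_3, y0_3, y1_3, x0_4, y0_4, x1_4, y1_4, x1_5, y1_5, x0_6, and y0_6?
x0_1 = 110
y0_1 = 100
x1_1 = 230
y1_1 = 235
x_2 = 335
y_2 = 225
r_2 = 40
x0_3 = 285
y0_3 = 235
y1_3 = 335
x0_4 = 270
y0_4 = 60
x1_4 = 360
y1_4 = 185
x1_5 = 40
y1_5 = 65
x0_6 = 125
y0_6 = 95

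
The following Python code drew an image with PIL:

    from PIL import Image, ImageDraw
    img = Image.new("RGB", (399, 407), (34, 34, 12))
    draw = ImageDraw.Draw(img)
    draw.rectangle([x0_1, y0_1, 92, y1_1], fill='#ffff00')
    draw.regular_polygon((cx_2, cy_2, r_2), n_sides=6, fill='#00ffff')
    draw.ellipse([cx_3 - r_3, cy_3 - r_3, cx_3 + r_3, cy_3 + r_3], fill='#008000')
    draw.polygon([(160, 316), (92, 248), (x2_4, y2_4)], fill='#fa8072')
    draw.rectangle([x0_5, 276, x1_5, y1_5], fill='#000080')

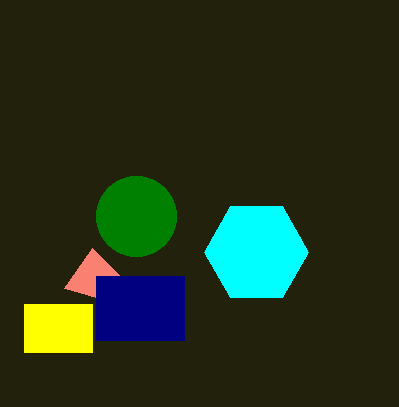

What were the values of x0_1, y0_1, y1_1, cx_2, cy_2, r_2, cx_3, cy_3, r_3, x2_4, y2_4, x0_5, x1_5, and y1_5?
x0_1 = 24; y0_1 = 304; y1_1 = 352; cx_2 = 256; cy_2 = 252; r_2 = 52; cx_3 = 136; cy_3 = 216; r_3 = 40; x2_4 = 64; y2_4 = 288; x0_5 = 96; x1_5 = 184; y1_5 = 340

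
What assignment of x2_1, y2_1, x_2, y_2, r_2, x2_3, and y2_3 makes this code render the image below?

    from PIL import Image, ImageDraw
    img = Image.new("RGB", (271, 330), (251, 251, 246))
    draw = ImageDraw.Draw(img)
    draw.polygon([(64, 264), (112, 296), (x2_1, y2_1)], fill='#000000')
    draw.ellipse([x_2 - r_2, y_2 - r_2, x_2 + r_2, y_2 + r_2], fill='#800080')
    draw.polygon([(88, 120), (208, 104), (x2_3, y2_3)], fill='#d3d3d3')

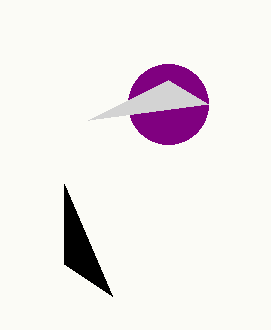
x2_1 = 64, y2_1 = 184, x_2 = 168, y_2 = 104, r_2 = 40, x2_3 = 168, y2_3 = 80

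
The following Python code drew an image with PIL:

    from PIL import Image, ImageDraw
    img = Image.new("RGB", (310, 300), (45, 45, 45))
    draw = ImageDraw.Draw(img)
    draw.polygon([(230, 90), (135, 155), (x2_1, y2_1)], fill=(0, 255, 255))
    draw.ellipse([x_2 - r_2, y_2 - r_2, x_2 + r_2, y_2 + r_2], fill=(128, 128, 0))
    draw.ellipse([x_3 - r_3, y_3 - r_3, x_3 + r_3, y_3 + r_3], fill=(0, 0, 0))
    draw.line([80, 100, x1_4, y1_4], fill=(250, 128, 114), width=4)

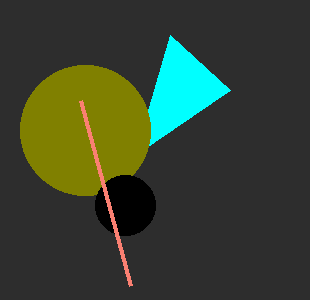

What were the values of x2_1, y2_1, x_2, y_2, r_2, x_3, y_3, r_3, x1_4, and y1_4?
x2_1 = 170
y2_1 = 35
x_2 = 85
y_2 = 130
r_2 = 65
x_3 = 125
y_3 = 205
r_3 = 30
x1_4 = 130
y1_4 = 285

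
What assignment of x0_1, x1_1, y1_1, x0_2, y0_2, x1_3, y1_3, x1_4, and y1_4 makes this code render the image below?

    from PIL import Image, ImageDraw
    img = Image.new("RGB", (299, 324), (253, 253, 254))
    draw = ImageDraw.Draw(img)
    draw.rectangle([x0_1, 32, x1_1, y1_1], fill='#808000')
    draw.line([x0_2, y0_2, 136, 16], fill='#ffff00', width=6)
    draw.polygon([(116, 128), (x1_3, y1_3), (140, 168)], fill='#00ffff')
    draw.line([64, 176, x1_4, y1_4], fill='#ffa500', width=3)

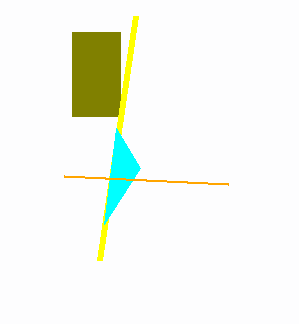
x0_1 = 72
x1_1 = 120
y1_1 = 116
x0_2 = 100
y0_2 = 260
x1_3 = 104
y1_3 = 224
x1_4 = 228
y1_4 = 184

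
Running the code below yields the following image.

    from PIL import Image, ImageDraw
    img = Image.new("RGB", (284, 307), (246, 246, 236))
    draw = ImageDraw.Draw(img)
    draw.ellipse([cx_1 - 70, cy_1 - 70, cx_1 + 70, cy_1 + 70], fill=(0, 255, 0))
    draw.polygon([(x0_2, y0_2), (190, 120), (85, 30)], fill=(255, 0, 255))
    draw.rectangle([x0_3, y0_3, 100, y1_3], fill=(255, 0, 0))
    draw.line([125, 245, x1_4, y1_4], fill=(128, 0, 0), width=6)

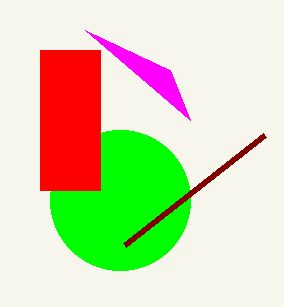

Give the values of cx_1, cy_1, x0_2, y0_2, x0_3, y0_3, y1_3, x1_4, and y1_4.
cx_1 = 120; cy_1 = 200; x0_2 = 170; y0_2 = 70; x0_3 = 40; y0_3 = 50; y1_3 = 190; x1_4 = 265; y1_4 = 135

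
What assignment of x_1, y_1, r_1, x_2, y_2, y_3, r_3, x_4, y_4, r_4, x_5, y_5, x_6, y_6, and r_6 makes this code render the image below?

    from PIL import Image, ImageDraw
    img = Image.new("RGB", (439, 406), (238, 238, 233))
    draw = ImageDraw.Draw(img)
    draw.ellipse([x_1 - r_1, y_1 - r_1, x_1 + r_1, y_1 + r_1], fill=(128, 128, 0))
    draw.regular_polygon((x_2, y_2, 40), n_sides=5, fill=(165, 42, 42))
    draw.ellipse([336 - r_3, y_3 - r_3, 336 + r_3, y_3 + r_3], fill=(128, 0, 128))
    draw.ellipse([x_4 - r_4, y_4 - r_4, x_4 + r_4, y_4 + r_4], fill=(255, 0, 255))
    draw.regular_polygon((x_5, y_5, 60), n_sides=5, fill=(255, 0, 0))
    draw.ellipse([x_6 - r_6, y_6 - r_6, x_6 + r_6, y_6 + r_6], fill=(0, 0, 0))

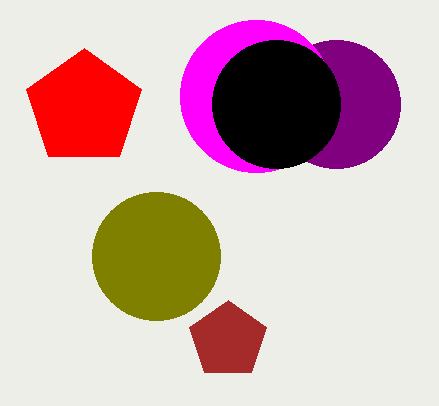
x_1 = 156; y_1 = 256; r_1 = 64; x_2 = 228; y_2 = 340; y_3 = 104; r_3 = 64; x_4 = 256; y_4 = 96; r_4 = 76; x_5 = 84; y_5 = 108; x_6 = 276; y_6 = 104; r_6 = 64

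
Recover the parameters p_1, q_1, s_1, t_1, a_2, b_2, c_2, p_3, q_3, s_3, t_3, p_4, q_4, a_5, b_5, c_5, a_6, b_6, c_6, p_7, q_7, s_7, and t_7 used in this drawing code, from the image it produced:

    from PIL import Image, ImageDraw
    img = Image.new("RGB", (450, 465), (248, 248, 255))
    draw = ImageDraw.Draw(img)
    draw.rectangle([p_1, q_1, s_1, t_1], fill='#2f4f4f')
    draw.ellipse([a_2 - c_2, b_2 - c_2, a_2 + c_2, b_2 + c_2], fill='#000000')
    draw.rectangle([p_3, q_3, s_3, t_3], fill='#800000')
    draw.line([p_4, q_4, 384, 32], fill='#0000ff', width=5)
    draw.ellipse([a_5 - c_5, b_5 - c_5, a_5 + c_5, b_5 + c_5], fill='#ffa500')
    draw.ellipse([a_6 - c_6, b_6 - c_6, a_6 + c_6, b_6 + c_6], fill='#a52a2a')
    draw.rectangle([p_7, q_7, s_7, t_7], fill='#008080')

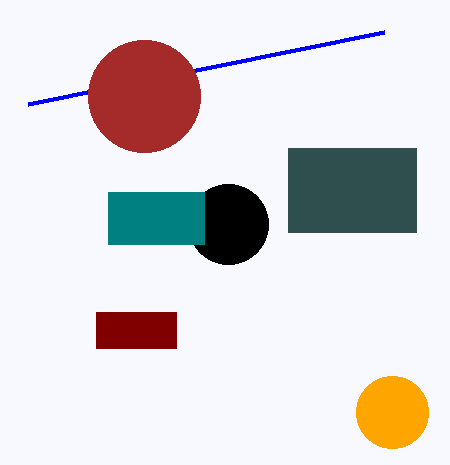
p_1 = 288
q_1 = 148
s_1 = 416
t_1 = 232
a_2 = 228
b_2 = 224
c_2 = 40
p_3 = 96
q_3 = 312
s_3 = 176
t_3 = 348
p_4 = 28
q_4 = 104
a_5 = 392
b_5 = 412
c_5 = 36
a_6 = 144
b_6 = 96
c_6 = 56
p_7 = 108
q_7 = 192
s_7 = 204
t_7 = 244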